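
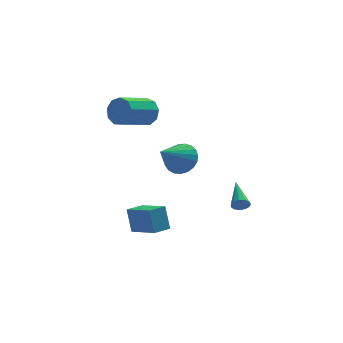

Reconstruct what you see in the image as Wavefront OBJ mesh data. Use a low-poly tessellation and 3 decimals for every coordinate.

v -4.068 -1.061 -3.029
v -4.303 -0.611 -1.543
v -3.189 -0.355 -3.104
v -3.424 0.095 -1.618
v -2.896 -2.455 -2.422
v -3.131 -2.005 -0.936
v -2.017 -1.749 -2.497
v -2.252 -1.299 -1.011
v 1.579 -3.75 0.23
v 1.827 -3.543 -0.202
v 1.501 -1.95 1.05
v 1.528 -3.529 -0.26
v 1.246 -3.586 -0.162
v 1.07 -3.695 0.061
v 1.055 -3.822 0.337
v 1.207 -3.926 0.579
v 1.477 -3.974 0.711
v 1.779 -3.951 0.69
v 2.019 -3.864 0.523
v 2.118 -3.742 0.263
v 2.047 -3.622 -0.008
v -2.937 4.475 3.65
v -2.458 4.325 4.504
v -4.044 3.014 5.163
v -4.523 3.165 4.31
v -2.874 4.857 4.562
v -4.459 3.546 5.221
v -3.319 5.21 4.193
v -4.904 3.899 4.853
v -3.585 5.219 3.571
v -5.171 3.909 4.23
v -3.549 4.881 2.986
v -5.134 3.57 3.645
v -3.226 4.352 2.711
v -4.811 3.042 3.371
v -2.768 3.881 2.877
v -4.354 2.571 3.536
v -2.389 3.688 3.404
v -3.975 2.378 4.063
v -2.267 3.864 4.046
v -3.852 2.553 4.706
v -1.466 -2.349 3.108
v -0.91 -2.09 3.96
v -2.654 -3.631 4.272
v -1.228 -1.791 3.965
v -1.587 -1.589 3.822
v -1.926 -1.517 3.555
v -2.184 -1.59 3.211
v -2.319 -1.794 2.849
v -2.306 -2.093 2.532
v -2.148 -2.437 2.315
v -1.872 -2.766 2.234
v -1.526 -3.022 2.305
v -1.17 -3.162 2.514
v -0.864 -3.162 2.826
v -0.663 -3.02 3.187
v -0.601 -2.763 3.534
v -0.688 -2.434 3.808
f 2 4 1
f 5 2 1
f 1 4 3
f 3 5 1
f 2 8 4
f 6 2 5
f 6 8 2
f 4 8 3
f 7 5 3
f 3 8 7
f 7 6 5
f 8 6 7
f 10 9 12
f 10 12 11
f 12 9 13
f 12 13 11
f 13 9 14
f 13 14 11
f 14 9 15
f 14 15 11
f 15 9 16
f 15 16 11
f 16 9 17
f 16 17 11
f 17 9 18
f 17 18 11
f 18 9 19
f 18 19 11
f 19 9 20
f 19 20 11
f 20 9 21
f 20 21 11
f 21 9 10
f 21 10 11
f 23 22 26
f 23 26 24
f 24 26 27
f 24 27 25
f 26 22 28
f 26 28 27
f 27 28 29
f 27 29 25
f 28 22 30
f 28 30 29
f 29 30 31
f 29 31 25
f 30 22 32
f 30 32 31
f 31 32 33
f 31 33 25
f 32 22 34
f 32 34 33
f 33 34 35
f 33 35 25
f 34 22 36
f 34 36 35
f 35 36 37
f 35 37 25
f 36 22 38
f 36 38 37
f 37 38 39
f 37 39 25
f 38 22 40
f 38 40 39
f 39 40 41
f 39 41 25
f 40 22 23
f 40 23 41
f 41 23 24
f 41 24 25
f 43 42 45
f 43 45 44
f 45 42 46
f 45 46 44
f 46 42 47
f 46 47 44
f 47 42 48
f 47 48 44
f 48 42 49
f 48 49 44
f 49 42 50
f 49 50 44
f 50 42 51
f 50 51 44
f 51 42 52
f 51 52 44
f 52 42 53
f 52 53 44
f 53 42 54
f 53 54 44
f 54 42 55
f 54 55 44
f 55 42 56
f 55 56 44
f 56 42 57
f 56 57 44
f 57 42 58
f 57 58 44
f 58 42 43
f 58 43 44



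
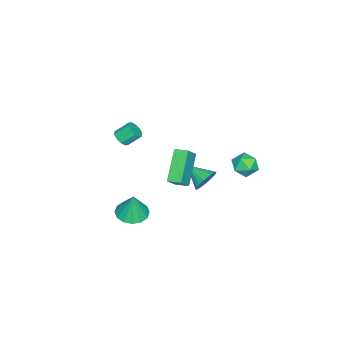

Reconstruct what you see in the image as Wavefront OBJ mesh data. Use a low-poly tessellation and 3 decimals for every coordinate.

v -1.528 -1.442 -1.309
v -0.704 -1.553 -0.416
v -1.555 -0.622 -1.183
v -0.731 -0.733 -0.29
v 0.071 -1.167 -2.75
v 0.895 -1.278 -1.857
v 0.044 -0.347 -2.624
v 0.868 -0.458 -1.731
v -2.067 -0.22 -3.823
v -1.811 -0.62 -4.503
v -2.413 -1.54 -3.177
v -1.537 -0.607 -4.331
v -1.344 -0.536 -4.081
v -1.261 -0.416 -3.792
v -1.301 -0.266 -3.507
v -1.457 -0.109 -3.271
v -1.707 0.03 -3.119
v -2.011 0.132 -3.074
v -2.323 0.18 -3.143
v -2.597 0.168 -3.315
v -2.79 0.096 -3.565
v -2.873 -0.024 -3.855
v -2.833 -0.174 -4.139
v -2.677 -0.33 -4.375
v -2.427 -0.47 -4.528
v -2.123 -0.572 -4.573
v -4.753 1.675 -3.313
v -4.143 1.928 -2.727
v -3.797 0.812 -3.933
v -3.187 1.065 -3.347
v -3.872 0.572 -3.086
v -4.463 1.106 -2.703
v -3.477 1.634 -3.957
v -4.068 2.168 -3.574
v -3.354 1.903 -3.125
v -3.599 1.247 -2.587
v -4.341 1.493 -4.073
v -4.586 0.837 -3.535
v 3.531 -2.152 -2.691
v 4.46 -2.234 -2.808
v 3.749 -1.948 -1.109
v 4.369 -1.759 -2.857
v 4.053 -1.389 -2.862
v 3.597 -1.224 -2.82
v 3.124 -1.307 -2.744
v 2.759 -1.617 -2.654
v 2.602 -2.07 -2.574
v 2.694 -2.546 -2.525
v 3.01 -2.916 -2.521
v 3.466 -3.081 -2.562
v 3.939 -2.998 -2.638
v 4.303 -2.688 -2.728
v 0.593 -4.146 0.645
v 1.121 -3.913 0.698
v 0.756 -3.242 1.389
v 0.227 -3.474 1.335
v 0.949 -3.738 0.437
v 0.584 -3.067 1.127
v 0.641 -3.719 0.255
v 0.275 -3.047 0.946
v 0.314 -3.862 0.222
v -0.051 -3.191 0.913
v 0.094 -4.115 0.351
v -0.272 -3.443 1.041
v 0.064 -4.378 0.591
v -0.301 -3.707 1.282
v 0.236 -4.553 0.853
v -0.129 -3.882 1.543
v 0.545 -4.573 1.034
v 0.179 -3.901 1.725
v 0.871 -4.429 1.067
v 0.506 -3.758 1.758
v 1.092 -4.177 0.939
v 0.726 -3.505 1.629
f 2 4 1
f 5 2 1
f 1 4 3
f 3 5 1
f 2 8 4
f 6 2 5
f 6 8 2
f 4 8 3
f 7 5 3
f 3 8 7
f 7 6 5
f 8 6 7
f 10 9 12
f 10 12 11
f 12 9 13
f 12 13 11
f 13 9 14
f 13 14 11
f 14 9 15
f 14 15 11
f 15 9 16
f 15 16 11
f 16 9 17
f 16 17 11
f 17 9 18
f 17 18 11
f 18 9 19
f 18 19 11
f 19 9 20
f 19 20 11
f 20 9 21
f 20 21 11
f 21 9 22
f 21 22 11
f 22 9 23
f 22 23 11
f 23 9 24
f 23 24 11
f 24 9 25
f 24 25 11
f 25 9 26
f 25 26 11
f 26 9 10
f 26 10 11
f 27 38 32
f 27 32 28
f 27 28 34
f 27 34 37
f 27 37 38
f 28 32 36
f 32 38 31
f 38 37 29
f 37 34 33
f 34 28 35
f 30 36 31
f 30 31 29
f 30 29 33
f 30 33 35
f 30 35 36
f 31 36 32
f 29 31 38
f 33 29 37
f 35 33 34
f 36 35 28
f 40 39 42
f 40 42 41
f 42 39 43
f 42 43 41
f 43 39 44
f 43 44 41
f 44 39 45
f 44 45 41
f 45 39 46
f 45 46 41
f 46 39 47
f 46 47 41
f 47 39 48
f 47 48 41
f 48 39 49
f 48 49 41
f 49 39 50
f 49 50 41
f 50 39 51
f 50 51 41
f 51 39 52
f 51 52 41
f 52 39 40
f 52 40 41
f 54 53 57
f 54 57 55
f 55 57 58
f 55 58 56
f 57 53 59
f 57 59 58
f 58 59 60
f 58 60 56
f 59 53 61
f 59 61 60
f 60 61 62
f 60 62 56
f 61 53 63
f 61 63 62
f 62 63 64
f 62 64 56
f 63 53 65
f 63 65 64
f 64 65 66
f 64 66 56
f 65 53 67
f 65 67 66
f 66 67 68
f 66 68 56
f 67 53 69
f 67 69 68
f 68 69 70
f 68 70 56
f 69 53 71
f 69 71 70
f 70 71 72
f 70 72 56
f 71 53 73
f 71 73 72
f 72 73 74
f 72 74 56
f 73 53 54
f 73 54 74
f 74 54 55
f 74 55 56



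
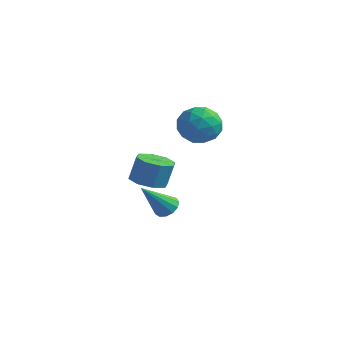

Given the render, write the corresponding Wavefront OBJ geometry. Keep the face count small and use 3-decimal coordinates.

v 0.568 -3.013 1.246
v 1.183 -2.343 0.972
v 1.367 -1.977 2.279
v 0.752 -2.647 2.554
v 0.499 -2.098 1
v 0.683 -1.732 2.307
v -0.145 -2.389 1.172
v 0.039 -2.023 2.479
v -0.371 -3.046 1.388
v -0.187 -2.679 2.695
v -0.047 -3.683 1.521
v 0.137 -3.317 2.828
v 0.637 -3.928 1.493
v 0.821 -3.562 2.8
v 1.281 -3.637 1.321
v 1.465 -3.271 2.628
v 1.507 -2.981 1.105
v 1.691 -2.614 2.412
v -1.482 3.595 2.508
v -0.666 3.844 1.651
v -0.534 1.936 2.929
v 0.282 2.185 2.072
v 0.237 2.855 3.078
v -0.349 3.881 2.817
v -0.851 1.899 1.763
v -1.437 2.925 1.502
v -0.276 2.796 1.191
v 0.397 3.387 2.004
v -1.597 2.393 2.576
v -0.924 2.984 3.389
v -1.157 3.865 2.042
v -0.043 1.915 2.538
v -0.069 2.309 3.129
v 0.41 2.455 2.625
v -0.971 3.887 2.728
v -0.491 4.033 2.225
v 0.04 3.452 3.063
v -0.709 1.747 2.355
v -0.229 1.893 1.852
v -1.61 3.325 1.955
v -1.131 3.471 1.451
v -1.24 2.328 1.517
v -0.448 3.396 1.268
v 0.109 2.42 1.516
v -0.557 2.253 1.334
v -0.901 2.855 1.181
v -0.053 3.743 1.746
v 0.504 2.768 1.994
v 0.478 3.162 2.585
v 0.134 3.764 2.432
v 0.177 3.127 1.476
v -1.704 3.012 2.586
v -1.147 2.037 2.834
v -1.334 2.016 2.148
v -1.678 2.618 1.995
v -1.309 3.36 3.064
v -0.752 2.384 3.312
v -0.299 2.925 3.399
v -0.643 3.527 3.246
v -1.377 2.653 3.104
v 0.162 -0.956 -1.483
v 0.687 -0.694 -1.103
v -0.402 -2.244 0.183
v 0.374 -0.465 -1.032
v -0.007 -0.392 -1.105
v -0.334 -0.499 -1.298
v -0.504 -0.751 -1.55
v -0.462 -1.068 -1.78
v -0.222 -1.35 -1.917
v 0.14 -1.506 -1.916
v 0.508 -1.489 -1.777
v 0.767 -1.302 -1.546
v 0.834 -1.006 -1.294
f 2 1 5
f 2 5 3
f 3 5 6
f 3 6 4
f 5 1 7
f 5 7 6
f 6 7 8
f 6 8 4
f 7 1 9
f 7 9 8
f 8 9 10
f 8 10 4
f 9 1 11
f 9 11 10
f 10 11 12
f 10 12 4
f 11 1 13
f 11 13 12
f 12 13 14
f 12 14 4
f 13 1 15
f 13 15 14
f 14 15 16
f 14 16 4
f 15 1 17
f 15 17 16
f 16 17 18
f 16 18 4
f 17 1 2
f 17 2 18
f 18 2 3
f 18 3 4
f 19 56 35
f 56 30 59
f 35 59 24
f 56 59 35
f 19 35 31
f 35 24 36
f 31 36 20
f 35 36 31
f 19 31 40
f 31 20 41
f 40 41 26
f 31 41 40
f 19 40 52
f 40 26 55
f 52 55 29
f 40 55 52
f 19 52 56
f 52 29 60
f 56 60 30
f 52 60 56
f 20 36 47
f 36 24 50
f 47 50 28
f 36 50 47
f 24 59 37
f 59 30 58
f 37 58 23
f 59 58 37
f 30 60 57
f 60 29 53
f 57 53 21
f 60 53 57
f 29 55 54
f 55 26 42
f 54 42 25
f 55 42 54
f 26 41 46
f 41 20 43
f 46 43 27
f 41 43 46
f 22 48 34
f 48 28 49
f 34 49 23
f 48 49 34
f 22 34 32
f 34 23 33
f 32 33 21
f 34 33 32
f 22 32 39
f 32 21 38
f 39 38 25
f 32 38 39
f 22 39 44
f 39 25 45
f 44 45 27
f 39 45 44
f 22 44 48
f 44 27 51
f 48 51 28
f 44 51 48
f 23 49 37
f 49 28 50
f 37 50 24
f 49 50 37
f 21 33 57
f 33 23 58
f 57 58 30
f 33 58 57
f 25 38 54
f 38 21 53
f 54 53 29
f 38 53 54
f 27 45 46
f 45 25 42
f 46 42 26
f 45 42 46
f 28 51 47
f 51 27 43
f 47 43 20
f 51 43 47
f 62 61 64
f 62 64 63
f 64 61 65
f 64 65 63
f 65 61 66
f 65 66 63
f 66 61 67
f 66 67 63
f 67 61 68
f 67 68 63
f 68 61 69
f 68 69 63
f 69 61 70
f 69 70 63
f 70 61 71
f 70 71 63
f 71 61 72
f 71 72 63
f 72 61 73
f 72 73 63
f 73 61 62
f 73 62 63



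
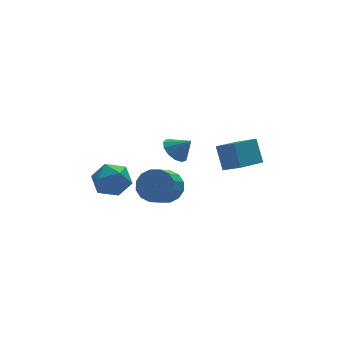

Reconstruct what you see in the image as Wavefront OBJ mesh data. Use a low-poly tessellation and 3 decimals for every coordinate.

v -0.921 4.105 -3.737
v 0.22 3.841 -3.394
v -1.62 2.939 -2.306
v -0.479 2.675 -1.963
v -0.926 3.797 -1.787
v -0.493 4.517 -2.671
v -0.907 2.263 -3.029
v -0.474 2.983 -3.913
v 0.229 2.703 -2.956
v 0.217 3.651 -2.189
v -1.617 3.129 -3.511
v -1.629 4.077 -2.744
v 0.49 -1.396 -0.837
v 0.928 -1.028 0.056
v 0.007 -1.955 0.889
v -0.43 -2.324 -0.003
v 0.503 -0.695 -0.043
v -0.418 -1.622 0.791
v 0.075 -0.549 -0.354
v -0.846 -1.477 0.48
v -0.242 -0.631 -0.794
v -1.162 -1.558 0.04
v -0.362 -0.918 -1.246
v -1.283 -1.845 -0.412
v -0.255 -1.333 -1.588
v -1.175 -2.26 -0.755
v 0.053 -1.765 -1.729
v -0.868 -2.692 -0.896
v 0.478 -2.098 -1.631
v -0.443 -3.025 -0.797
v 0.906 -2.243 -1.32
v -0.015 -3.171 -0.486
v 1.222 -2.162 -0.88
v 0.302 -3.089 -0.046
v 1.343 -1.875 -0.428
v 0.422 -2.802 0.406
v 1.235 -1.46 -0.085
v 0.315 -2.387 0.748
v 2.839 -3.397 1.014
v 2.799 -2.594 2.328
v 4.468 -2.574 0.561
v 4.427 -1.771 1.875
v 3.433 -4.269 1.565
v 3.392 -3.466 2.879
v 5.061 -3.446 1.112
v 5.021 -2.643 2.426
v 2.054 1.063 0.153
v 2.573 1.786 0.161
v 2.746 0.557 1.007
v 2.213 1.867 0.501
v 1.803 1.692 0.731
v 1.472 1.318 0.777
v 1.326 0.863 0.625
v 1.411 0.472 0.323
v 1.7 0.268 -0.032
v 2.102 0.317 -0.329
v 2.488 0.603 -0.472
v 2.736 1.035 -0.417
v 2.768 1.476 -0.181
f 1 12 6
f 1 6 2
f 1 2 8
f 1 8 11
f 1 11 12
f 2 6 10
f 6 12 5
f 12 11 3
f 11 8 7
f 8 2 9
f 4 10 5
f 4 5 3
f 4 3 7
f 4 7 9
f 4 9 10
f 5 10 6
f 3 5 12
f 7 3 11
f 9 7 8
f 10 9 2
f 14 13 17
f 14 17 15
f 15 17 18
f 15 18 16
f 17 13 19
f 17 19 18
f 18 19 20
f 18 20 16
f 19 13 21
f 19 21 20
f 20 21 22
f 20 22 16
f 21 13 23
f 21 23 22
f 22 23 24
f 22 24 16
f 23 13 25
f 23 25 24
f 24 25 26
f 24 26 16
f 25 13 27
f 25 27 26
f 26 27 28
f 26 28 16
f 27 13 29
f 27 29 28
f 28 29 30
f 28 30 16
f 29 13 31
f 29 31 30
f 30 31 32
f 30 32 16
f 31 13 33
f 31 33 32
f 32 33 34
f 32 34 16
f 33 13 35
f 33 35 34
f 34 35 36
f 34 36 16
f 35 13 37
f 35 37 36
f 36 37 38
f 36 38 16
f 37 13 14
f 37 14 38
f 38 14 15
f 38 15 16
f 40 42 39
f 43 40 39
f 39 42 41
f 41 43 39
f 40 46 42
f 44 40 43
f 44 46 40
f 42 46 41
f 45 43 41
f 41 46 45
f 45 44 43
f 46 44 45
f 48 47 50
f 48 50 49
f 50 47 51
f 50 51 49
f 51 47 52
f 51 52 49
f 52 47 53
f 52 53 49
f 53 47 54
f 53 54 49
f 54 47 55
f 54 55 49
f 55 47 56
f 55 56 49
f 56 47 57
f 56 57 49
f 57 47 58
f 57 58 49
f 58 47 59
f 58 59 49
f 59 47 48
f 59 48 49



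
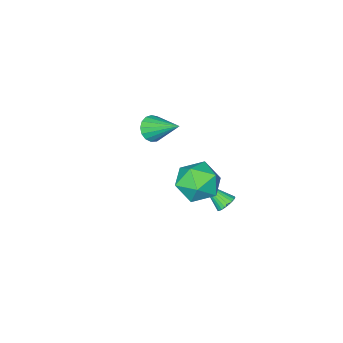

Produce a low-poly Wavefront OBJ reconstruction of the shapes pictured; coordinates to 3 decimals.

v -2.719 2.608 -3.141
v -2.321 2.986 -2.9
v -2.201 1.332 -1.999
v -2.509 3.028 -2.768
v -2.73 3.006 -2.692
v -2.949 2.923 -2.685
v -3.133 2.793 -2.748
v -3.254 2.634 -2.87
v -3.293 2.471 -3.034
v -3.246 2.33 -3.214
v -3.118 2.23 -3.383
v -2.929 2.188 -3.515
v -2.709 2.21 -3.59
v -2.49 2.293 -3.598
v -2.306 2.424 -3.535
v -2.185 2.582 -3.413
v -2.145 2.745 -3.249
v -2.193 2.887 -3.069
v -2.725 -3.121 -1.087
v -2.281 -3.449 -0.48
v -3.055 -1.399 0.087
v -2.017 -3.253 -0.694
v -1.915 -3.026 -0.997
v -1.998 -2.822 -1.322
v -2.248 -2.685 -1.592
v -2.607 -2.649 -1.747
v -2.993 -2.721 -1.75
v -3.317 -2.884 -1.601
v -3.506 -3.102 -1.335
v -3.516 -3.324 -1.011
v -3.344 -3.5 -0.705
v -3.03 -3.589 -0.486
v -2.647 -3.57 -0.405
v -0.215 4.657 0.599
v 0.757 3.976 0.202
v -0.837 3.104 1.738
v 0.135 2.423 1.341
v 0.324 3.403 2.095
v 0.709 4.364 1.391
v -0.789 2.716 0.549
v -0.404 3.677 -0.155
v 0.402 2.777 0.171
v 1.09 3.202 1.126
v -1.17 3.878 0.814
v -0.482 4.303 1.769
v -1.852 1.533 -1.329
v -1.508 1.576 -1.702
v -0.483 2.03 -0.705
v -0.828 1.987 -0.331
v -1.679 1.878 -1.663
v -0.655 2.331 -0.666
v -1.932 2.018 -1.467
v -0.907 2.471 -0.47
v -2.147 1.931 -1.207
v -1.122 2.385 -0.209
v -2.225 1.659 -1.003
v -1.2 2.112 -0.006
v -2.128 1.327 -0.952
v -1.103 1.781 0.045
v -1.902 1.093 -1.077
v -0.877 1.546 -0.08
v -1.653 1.064 -1.32
v -0.629 1.517 -0.323
v -1.498 1.255 -1.567
v -0.473 1.708 -0.57
f 2 1 4
f 2 4 3
f 4 1 5
f 4 5 3
f 5 1 6
f 5 6 3
f 6 1 7
f 6 7 3
f 7 1 8
f 7 8 3
f 8 1 9
f 8 9 3
f 9 1 10
f 9 10 3
f 10 1 11
f 10 11 3
f 11 1 12
f 11 12 3
f 12 1 13
f 12 13 3
f 13 1 14
f 13 14 3
f 14 1 15
f 14 15 3
f 15 1 16
f 15 16 3
f 16 1 17
f 16 17 3
f 17 1 18
f 17 18 3
f 18 1 2
f 18 2 3
f 20 19 22
f 20 22 21
f 22 19 23
f 22 23 21
f 23 19 24
f 23 24 21
f 24 19 25
f 24 25 21
f 25 19 26
f 25 26 21
f 26 19 27
f 26 27 21
f 27 19 28
f 27 28 21
f 28 19 29
f 28 29 21
f 29 19 30
f 29 30 21
f 30 19 31
f 30 31 21
f 31 19 32
f 31 32 21
f 32 19 33
f 32 33 21
f 33 19 20
f 33 20 21
f 34 45 39
f 34 39 35
f 34 35 41
f 34 41 44
f 34 44 45
f 35 39 43
f 39 45 38
f 45 44 36
f 44 41 40
f 41 35 42
f 37 43 38
f 37 38 36
f 37 36 40
f 37 40 42
f 37 42 43
f 38 43 39
f 36 38 45
f 40 36 44
f 42 40 41
f 43 42 35
f 47 46 50
f 47 50 48
f 48 50 51
f 48 51 49
f 50 46 52
f 50 52 51
f 51 52 53
f 51 53 49
f 52 46 54
f 52 54 53
f 53 54 55
f 53 55 49
f 54 46 56
f 54 56 55
f 55 56 57
f 55 57 49
f 56 46 58
f 56 58 57
f 57 58 59
f 57 59 49
f 58 46 60
f 58 60 59
f 59 60 61
f 59 61 49
f 60 46 62
f 60 62 61
f 61 62 63
f 61 63 49
f 62 46 64
f 62 64 63
f 63 64 65
f 63 65 49
f 64 46 47
f 64 47 65
f 65 47 48
f 65 48 49



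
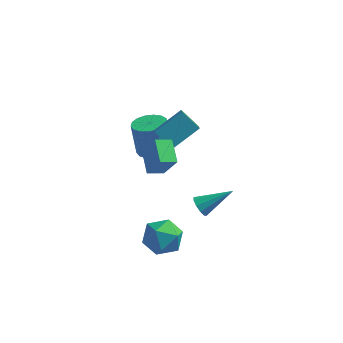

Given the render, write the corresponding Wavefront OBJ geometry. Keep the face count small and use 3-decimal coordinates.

v 2.426 -2.299 -1.926
v 2.802 -2.531 -2.332
v 3.854 -1.581 -1.014
v 2.704 -2.192 -2.446
v 2.5 -1.894 -2.362
v 2.268 -1.751 -2.111
v 2.096 -1.817 -1.789
v 2.05 -2.068 -1.519
v 2.148 -2.407 -1.405
v 2.352 -2.705 -1.49
v 2.584 -2.848 -1.741
v 2.756 -2.781 -2.063
v 0.669 -2.396 -3.746
v 1.044 -2.841 -2.808
v 0.736 -3.999 -4.532
v 1.111 -4.444 -3.594
v 0.071 -4.077 -3.654
v 0.03 -3.086 -3.168
v 1.75 -3.754 -4.172
v 1.709 -2.763 -3.686
v 1.712 -3.68 -3.071
v 0.675 -3.879 -2.751
v 1.105 -2.961 -4.589
v 0.068 -3.16 -4.269
v -0.85 1.482 -1.885
v 0.001 1.207 -1.668
v -0.36 1.502 0.122
v -1.21 1.778 -0.095
v 0.044 1.641 -1.731
v -0.317 1.936 0.059
v -0.119 2.038 -1.83
v -0.479 2.334 -0.039
v -0.448 2.308 -1.941
v -0.809 2.604 -0.15
v -0.87 2.389 -2.039
v -1.231 2.685 -0.249
v -1.287 2.262 -2.102
v -1.648 2.558 -0.312
v -1.603 1.957 -2.115
v -1.964 2.252 -0.325
v -1.748 1.542 -2.076
v -2.108 1.838 -0.286
v -1.686 1.114 -1.993
v -2.047 1.41 -0.203
v -1.433 0.771 -1.885
v -1.794 1.066 -0.095
v -1.046 0.59 -1.777
v -1.407 0.885 0.013
v -0.614 0.614 -1.694
v -0.975 0.909 0.096
v -0.236 0.836 -1.655
v -0.597 1.132 0.135
v 0.221 -3.657 1.468
v 0.932 -3.932 2.783
v -0.322 -2.561 1.992
v 0.39 -2.836 3.306
v 0.91 -3.184 1.194
v 1.622 -3.459 2.508
v 0.368 -2.088 1.717
v 1.079 -2.363 3.032
v 0.702 -1.014 1.128
v 0.961 -1.87 1.835
v -0.246 -0.685 1.873
v 0.013 -1.542 2.58
v 1.747 0.022 2
v 2.006 -0.835 2.707
v 0.799 0.35 2.745
v 1.058 -0.506 3.452
f 2 1 4
f 2 4 3
f 4 1 5
f 4 5 3
f 5 1 6
f 5 6 3
f 6 1 7
f 6 7 3
f 7 1 8
f 7 8 3
f 8 1 9
f 8 9 3
f 9 1 10
f 9 10 3
f 10 1 11
f 10 11 3
f 11 1 12
f 11 12 3
f 12 1 2
f 12 2 3
f 13 24 18
f 13 18 14
f 13 14 20
f 13 20 23
f 13 23 24
f 14 18 22
f 18 24 17
f 24 23 15
f 23 20 19
f 20 14 21
f 16 22 17
f 16 17 15
f 16 15 19
f 16 19 21
f 16 21 22
f 17 22 18
f 15 17 24
f 19 15 23
f 21 19 20
f 22 21 14
f 26 25 29
f 26 29 27
f 27 29 30
f 27 30 28
f 29 25 31
f 29 31 30
f 30 31 32
f 30 32 28
f 31 25 33
f 31 33 32
f 32 33 34
f 32 34 28
f 33 25 35
f 33 35 34
f 34 35 36
f 34 36 28
f 35 25 37
f 35 37 36
f 36 37 38
f 36 38 28
f 37 25 39
f 37 39 38
f 38 39 40
f 38 40 28
f 39 25 41
f 39 41 40
f 40 41 42
f 40 42 28
f 41 25 43
f 41 43 42
f 42 43 44
f 42 44 28
f 43 25 45
f 43 45 44
f 44 45 46
f 44 46 28
f 45 25 47
f 45 47 46
f 46 47 48
f 46 48 28
f 47 25 49
f 47 49 48
f 48 49 50
f 48 50 28
f 49 25 51
f 49 51 50
f 50 51 52
f 50 52 28
f 51 25 26
f 51 26 52
f 52 26 27
f 52 27 28
f 54 56 53
f 57 54 53
f 53 56 55
f 55 57 53
f 54 60 56
f 58 54 57
f 58 60 54
f 56 60 55
f 59 57 55
f 55 60 59
f 59 58 57
f 60 58 59
f 62 64 61
f 65 62 61
f 61 64 63
f 63 65 61
f 62 68 64
f 66 62 65
f 66 68 62
f 64 68 63
f 67 65 63
f 63 68 67
f 67 66 65
f 68 66 67



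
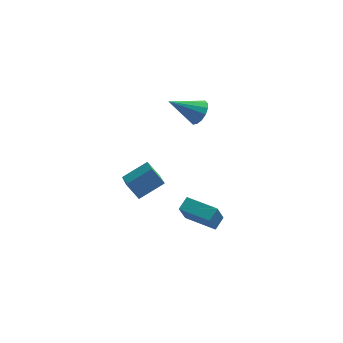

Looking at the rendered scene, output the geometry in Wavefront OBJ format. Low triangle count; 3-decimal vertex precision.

v -0.096 -4.222 -0.755
v -0.74 -3.931 0.061
v -0.469 -2.493 -1.667
v -1.113 -2.202 -0.85
v 1.113 -3.578 -0.03
v 0.469 -3.287 0.787
v 0.74 -1.849 -0.941
v 0.096 -1.558 -0.125
v 2.008 -1.656 -4.382
v 1.729 -2.35 -3.07
v 2.369 -1.02 -3.968
v 2.089 -1.714 -2.656
v 3.591 -2.486 -4.484
v 3.311 -3.18 -3.172
v 3.951 -1.85 -4.07
v 3.672 -2.544 -2.758
v 2.377 3.545 -0.149
v 2.764 2.919 0.213
v 0.803 3.195 0.929
v 2.854 3.257 0.453
v 2.815 3.673 0.532
v 2.66 4.054 0.429
v 2.428 4.299 0.17
v 2.183 4.341 -0.174
v 1.99 4.171 -0.511
v 1.901 3.833 -0.751
v 1.939 3.418 -0.83
v 2.095 3.036 -0.727
v 2.326 2.792 -0.468
v 2.571 2.749 -0.125
f 2 4 1
f 5 2 1
f 1 4 3
f 3 5 1
f 2 8 4
f 6 2 5
f 6 8 2
f 4 8 3
f 7 5 3
f 3 8 7
f 7 6 5
f 8 6 7
f 10 12 9
f 13 10 9
f 9 12 11
f 11 13 9
f 10 16 12
f 14 10 13
f 14 16 10
f 12 16 11
f 15 13 11
f 11 16 15
f 15 14 13
f 16 14 15
f 18 17 20
f 18 20 19
f 20 17 21
f 20 21 19
f 21 17 22
f 21 22 19
f 22 17 23
f 22 23 19
f 23 17 24
f 23 24 19
f 24 17 25
f 24 25 19
f 25 17 26
f 25 26 19
f 26 17 27
f 26 27 19
f 27 17 28
f 27 28 19
f 28 17 29
f 28 29 19
f 29 17 30
f 29 30 19
f 30 17 18
f 30 18 19



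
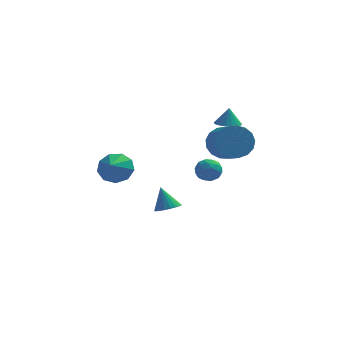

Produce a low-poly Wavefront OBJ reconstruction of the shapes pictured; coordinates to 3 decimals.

v -3.424 -0.392 -0.464
v -2.379 -0.567 -0.494
v -3.596 -1.548 0.324
v -2.545 -0.153 0.077
v -3.122 0.15 0.395
v -3.841 0.199 0.311
v -4.365 -0.029 -0.136
v -4.448 -0.426 -0.737
v -4.053 -0.807 -1.21
v -3.363 -0.994 -1.334
v -2.702 -0.899 -1.052
v 2.661 -2.33 2.591
v 3.34 -2.534 1.75
v 3.899 -4.133 2.589
v 3.219 -3.93 3.429
v 3.635 -2.255 2.085
v 4.194 -3.854 2.924
v 3.706 -1.993 2.537
v 4.265 -3.592 3.375
v 3.538 -1.809 3
v 4.097 -3.408 3.839
v 3.169 -1.744 3.37
v 3.728 -3.343 4.209
v 2.684 -1.813 3.561
v 3.242 -3.412 4.4
v 2.193 -2.001 3.53
v 2.751 -3.6 4.369
v 1.809 -2.265 3.284
v 2.368 -3.864 4.122
v 1.621 -2.543 2.879
v 2.179 -4.142 3.717
v 1.67 -2.773 2.408
v 2.229 -4.372 3.246
v 1.947 -2.901 1.978
v 2.505 -4.5 2.817
v 2.387 -2.899 1.69
v 2.946 -4.498 2.528
v 2.89 -2.766 1.607
v 3.448 -4.365 2.446
v 1.034 -1.392 0.309
v 1.516 -1.081 -0.262
v 1.964 -2.259 0.622
v 2.446 -1.948 0.051
v 2.273 -1.517 0.714
v 1.698 -0.981 0.52
v 1.782 -2.359 -0.16
v 1.207 -1.823 -0.354
v 1.978 -1.679 -0.552
v 2.282 -1.158 -0.012
v 1.198 -2.182 0.372
v 1.502 -1.661 0.912
v 1.193 -1.16 -0.004
v 2.287 -2.18 0.364
v 2.185 -1.926 0.754
v 2.469 -1.743 0.418
v 1.3 -1.101 0.456
v 1.584 -0.918 0.12
v 2.029 -1.175 0.694
v 1.896 -2.422 0.24
v 2.18 -2.239 -0.096
v 1.011 -1.597 -0.058
v 1.295 -1.414 -0.394
v 1.451 -2.165 -0.334
v 1.748 -1.329 -0.51
v 2.295 -1.839 -0.326
v 1.905 -2.08 -0.45
v 1.567 -1.765 -0.564
v 1.927 -1.023 -0.193
v 2.474 -1.532 -0.009
v 2.372 -1.279 0.381
v 2.034 -0.964 0.267
v 2.199 -1.374 -0.363
v 1.006 -1.808 0.369
v 1.553 -2.317 0.553
v 1.446 -2.376 0.093
v 1.108 -2.061 -0.021
v 1.185 -1.501 0.686
v 1.732 -2.011 0.87
v 1.913 -1.575 0.924
v 1.575 -1.26 0.81
v 1.281 -1.966 0.723
v 2.588 2.603 1.814
v 3.358 2.764 1.743
v 2.652 2.797 2.946
v 3.191 3.099 1.695
v 2.885 3.321 1.674
v 2.512 3.378 1.685
v 2.156 3.258 1.726
v 1.899 2.987 1.787
v 1.8 2.629 1.854
v 1.881 2.264 1.912
v 2.125 1.977 1.948
v 2.474 1.833 1.953
v 2.85 1.866 1.926
v 3.166 2.067 1.874
v 3.349 2.391 1.808
v -0.681 1.386 -4.413
v -0.01 1.817 -4.343
v -1.139 1.874 -3.027
v -0.235 2.045 -4.498
v -0.548 2.143 -4.636
v -0.888 2.091 -4.73
v -1.186 1.899 -4.761
v -1.384 1.606 -4.724
v -1.443 1.269 -4.625
v -1.351 0.955 -4.484
v -1.126 0.727 -4.329
v -0.813 0.629 -4.191
v -0.473 0.681 -4.097
v -0.175 0.873 -4.065
v 0.023 1.166 -4.103
v 0.082 1.503 -4.202
f 2 1 4
f 2 4 3
f 4 1 5
f 4 5 3
f 5 1 6
f 5 6 3
f 6 1 7
f 6 7 3
f 7 1 8
f 7 8 3
f 8 1 9
f 8 9 3
f 9 1 10
f 9 10 3
f 10 1 11
f 10 11 3
f 11 1 2
f 11 2 3
f 13 12 16
f 13 16 14
f 14 16 17
f 14 17 15
f 16 12 18
f 16 18 17
f 17 18 19
f 17 19 15
f 18 12 20
f 18 20 19
f 19 20 21
f 19 21 15
f 20 12 22
f 20 22 21
f 21 22 23
f 21 23 15
f 22 12 24
f 22 24 23
f 23 24 25
f 23 25 15
f 24 12 26
f 24 26 25
f 25 26 27
f 25 27 15
f 26 12 28
f 26 28 27
f 27 28 29
f 27 29 15
f 28 12 30
f 28 30 29
f 29 30 31
f 29 31 15
f 30 12 32
f 30 32 31
f 31 32 33
f 31 33 15
f 32 12 34
f 32 34 33
f 33 34 35
f 33 35 15
f 34 12 36
f 34 36 35
f 35 36 37
f 35 37 15
f 36 12 38
f 36 38 37
f 37 38 39
f 37 39 15
f 38 12 13
f 38 13 39
f 39 13 14
f 39 14 15
f 40 77 56
f 77 51 80
f 56 80 45
f 77 80 56
f 40 56 52
f 56 45 57
f 52 57 41
f 56 57 52
f 40 52 61
f 52 41 62
f 61 62 47
f 52 62 61
f 40 61 73
f 61 47 76
f 73 76 50
f 61 76 73
f 40 73 77
f 73 50 81
f 77 81 51
f 73 81 77
f 41 57 68
f 57 45 71
f 68 71 49
f 57 71 68
f 45 80 58
f 80 51 79
f 58 79 44
f 80 79 58
f 51 81 78
f 81 50 74
f 78 74 42
f 81 74 78
f 50 76 75
f 76 47 63
f 75 63 46
f 76 63 75
f 47 62 67
f 62 41 64
f 67 64 48
f 62 64 67
f 43 69 55
f 69 49 70
f 55 70 44
f 69 70 55
f 43 55 53
f 55 44 54
f 53 54 42
f 55 54 53
f 43 53 60
f 53 42 59
f 60 59 46
f 53 59 60
f 43 60 65
f 60 46 66
f 65 66 48
f 60 66 65
f 43 65 69
f 65 48 72
f 69 72 49
f 65 72 69
f 44 70 58
f 70 49 71
f 58 71 45
f 70 71 58
f 42 54 78
f 54 44 79
f 78 79 51
f 54 79 78
f 46 59 75
f 59 42 74
f 75 74 50
f 59 74 75
f 48 66 67
f 66 46 63
f 67 63 47
f 66 63 67
f 49 72 68
f 72 48 64
f 68 64 41
f 72 64 68
f 83 82 85
f 83 85 84
f 85 82 86
f 85 86 84
f 86 82 87
f 86 87 84
f 87 82 88
f 87 88 84
f 88 82 89
f 88 89 84
f 89 82 90
f 89 90 84
f 90 82 91
f 90 91 84
f 91 82 92
f 91 92 84
f 92 82 93
f 92 93 84
f 93 82 94
f 93 94 84
f 94 82 95
f 94 95 84
f 95 82 96
f 95 96 84
f 96 82 83
f 96 83 84
f 98 97 100
f 98 100 99
f 100 97 101
f 100 101 99
f 101 97 102
f 101 102 99
f 102 97 103
f 102 103 99
f 103 97 104
f 103 104 99
f 104 97 105
f 104 105 99
f 105 97 106
f 105 106 99
f 106 97 107
f 106 107 99
f 107 97 108
f 107 108 99
f 108 97 109
f 108 109 99
f 109 97 110
f 109 110 99
f 110 97 111
f 110 111 99
f 111 97 112
f 111 112 99
f 112 97 98
f 112 98 99



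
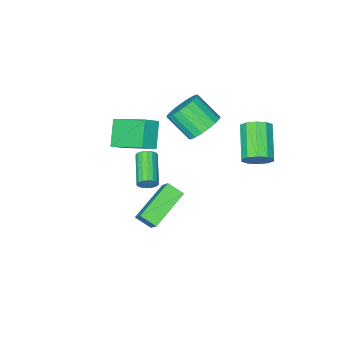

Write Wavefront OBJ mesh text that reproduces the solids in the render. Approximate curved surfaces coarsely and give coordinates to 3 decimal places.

v 1.049 -3.765 2.582
v 0.507 -1.994 3.572
v 0.303 -3.713 2.081
v -0.239 -1.942 3.071
v 1.799 -2.958 1.549
v 1.257 -1.187 2.539
v 1.053 -2.906 1.048
v 0.511 -1.135 2.038
v -2.167 -0.984 2.177
v -1.253 -0.839 1.96
v -0.82 -2.012 3.007
v -1.733 -2.156 3.223
v -1.316 -0.574 2.284
v -0.883 -1.746 3.33
v -1.548 -0.39 2.586
v -1.114 -1.562 3.632
v -1.902 -0.324 2.807
v -1.469 -1.496 3.853
v -2.309 -0.388 2.903
v -1.875 -1.56 3.949
v -2.687 -0.571 2.856
v -2.254 -1.743 3.902
v -2.963 -0.835 2.674
v -2.529 -2.007 3.72
v -3.08 -1.128 2.393
v -2.647 -2.301 3.44
v -3.017 -1.394 2.07
v -2.584 -2.566 3.116
v -2.786 -1.578 1.768
v -2.352 -2.75 2.814
v -2.431 -1.644 1.547
v -1.998 -2.816 2.593
v -2.025 -1.58 1.451
v -1.591 -2.752 2.497
v -1.646 -1.397 1.498
v -1.213 -2.569 2.544
v -1.371 -1.133 1.68
v -0.937 -2.305 2.726
v 0.327 -2.113 -1.598
v 0.609 -2.101 -1.15
v -0.346 -3.475 -0.513
v -0.627 -3.487 -0.962
v 0.414 -1.944 -1.104
v -0.54 -3.318 -0.467
v 0.2 -1.827 -1.171
v -0.754 -3.2 -0.534
v 0.015 -1.775 -1.336
v -0.94 -3.148 -0.699
v -0.099 -1.8 -1.562
v -1.053 -3.174 -0.925
v -0.115 -1.897 -1.795
v -1.069 -3.271 -1.159
v -0.03 -2.044 -1.984
v -0.984 -3.418 -1.347
v 0.137 -2.206 -2.084
v -0.817 -3.58 -1.447
v 0.348 -2.348 -2.073
v -0.607 -3.721 -1.436
v 0.554 -2.435 -1.953
v -0.401 -3.809 -1.317
v 0.708 -2.449 -1.752
v -0.247 -3.822 -1.115
v 0.774 -2.385 -1.516
v -0.18 -3.759 -0.879
v 0.739 -2.26 -1.298
v -0.216 -3.634 -0.662
v 1.45 1.757 1.431
v 1.828 1.085 1.877
v 1.712 2.526 2.367
v 2.09 1.855 2.813
v 3.29 2.205 0.547
v 3.668 1.534 0.993
v 3.552 2.975 1.483
v 3.93 2.303 1.929
v -1.823 3.292 3.293
v -1.259 3.243 3.801
v -2.233 1.919 4.754
v -2.797 1.968 4.247
v -1.56 3.571 3.949
v -2.534 2.248 4.903
v -1.962 3.793 3.847
v -2.935 2.469 4.801
v -2.31 3.823 3.534
v -3.284 2.5 4.487
v -2.472 3.651 3.128
v -3.446 2.327 4.082
v -2.387 3.341 2.786
v -3.361 2.017 3.739
v -2.086 3.012 2.637
v -3.06 1.689 3.591
v -1.685 2.791 2.739
v -2.658 1.467 3.693
v -1.336 2.76 3.053
v -2.31 1.437 4.006
v -1.174 2.933 3.458
v -2.148 1.609 4.412
f 2 4 1
f 5 2 1
f 1 4 3
f 3 5 1
f 2 8 4
f 6 2 5
f 6 8 2
f 4 8 3
f 7 5 3
f 3 8 7
f 7 6 5
f 8 6 7
f 10 9 13
f 10 13 11
f 11 13 14
f 11 14 12
f 13 9 15
f 13 15 14
f 14 15 16
f 14 16 12
f 15 9 17
f 15 17 16
f 16 17 18
f 16 18 12
f 17 9 19
f 17 19 18
f 18 19 20
f 18 20 12
f 19 9 21
f 19 21 20
f 20 21 22
f 20 22 12
f 21 9 23
f 21 23 22
f 22 23 24
f 22 24 12
f 23 9 25
f 23 25 24
f 24 25 26
f 24 26 12
f 25 9 27
f 25 27 26
f 26 27 28
f 26 28 12
f 27 9 29
f 27 29 28
f 28 29 30
f 28 30 12
f 29 9 31
f 29 31 30
f 30 31 32
f 30 32 12
f 31 9 33
f 31 33 32
f 32 33 34
f 32 34 12
f 33 9 35
f 33 35 34
f 34 35 36
f 34 36 12
f 35 9 37
f 35 37 36
f 36 37 38
f 36 38 12
f 37 9 10
f 37 10 38
f 38 10 11
f 38 11 12
f 40 39 43
f 40 43 41
f 41 43 44
f 41 44 42
f 43 39 45
f 43 45 44
f 44 45 46
f 44 46 42
f 45 39 47
f 45 47 46
f 46 47 48
f 46 48 42
f 47 39 49
f 47 49 48
f 48 49 50
f 48 50 42
f 49 39 51
f 49 51 50
f 50 51 52
f 50 52 42
f 51 39 53
f 51 53 52
f 52 53 54
f 52 54 42
f 53 39 55
f 53 55 54
f 54 55 56
f 54 56 42
f 55 39 57
f 55 57 56
f 56 57 58
f 56 58 42
f 57 39 59
f 57 59 58
f 58 59 60
f 58 60 42
f 59 39 61
f 59 61 60
f 60 61 62
f 60 62 42
f 61 39 63
f 61 63 62
f 62 63 64
f 62 64 42
f 63 39 65
f 63 65 64
f 64 65 66
f 64 66 42
f 65 39 40
f 65 40 66
f 66 40 41
f 66 41 42
f 68 70 67
f 71 68 67
f 67 70 69
f 69 71 67
f 68 74 70
f 72 68 71
f 72 74 68
f 70 74 69
f 73 71 69
f 69 74 73
f 73 72 71
f 74 72 73
f 76 75 79
f 76 79 77
f 77 79 80
f 77 80 78
f 79 75 81
f 79 81 80
f 80 81 82
f 80 82 78
f 81 75 83
f 81 83 82
f 82 83 84
f 82 84 78
f 83 75 85
f 83 85 84
f 84 85 86
f 84 86 78
f 85 75 87
f 85 87 86
f 86 87 88
f 86 88 78
f 87 75 89
f 87 89 88
f 88 89 90
f 88 90 78
f 89 75 91
f 89 91 90
f 90 91 92
f 90 92 78
f 91 75 93
f 91 93 92
f 92 93 94
f 92 94 78
f 93 75 95
f 93 95 94
f 94 95 96
f 94 96 78
f 95 75 76
f 95 76 96
f 96 76 77
f 96 77 78



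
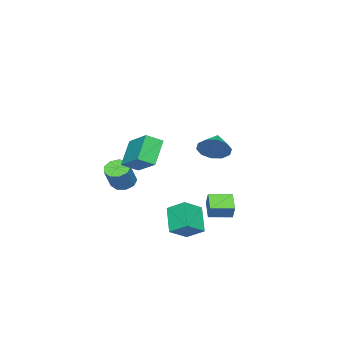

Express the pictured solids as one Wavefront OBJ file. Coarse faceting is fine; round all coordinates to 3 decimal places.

v 1.661 -0.342 0.906
v 2.274 -0.932 1.35
v 2.383 1.082 1.801
v 2.997 0.492 2.245
v 2.723 -0.132 -0.285
v 3.337 -0.722 0.159
v 3.446 1.292 0.61
v 4.059 0.702 1.054
v -0.075 -2.865 -2.528
v 0.386 -3.329 -2.778
v 1.197 -3.178 -1.562
v 0.735 -2.715 -1.312
v 0.508 -2.887 -2.915
v 1.319 -2.736 -1.698
v 0.357 -2.434 -2.87
v 1.168 -2.283 -1.654
v 0.004 -2.184 -2.666
v 0.815 -2.033 -1.449
v -0.386 -2.252 -2.397
v 0.425 -2.101 -1.181
v -0.631 -2.608 -2.19
v 0.18 -2.457 -0.973
v -0.616 -3.084 -2.141
v 0.195 -2.933 -0.924
v -0.348 -3.458 -2.273
v 0.463 -3.307 -1.057
v 0.048 -3.555 -2.525
v 0.859 -3.404 -1.308
v -3.16 0.594 -0.564
v -2.679 -0.064 -0.138
v -4.22 0.186 0.004
v -2.678 0.397 0.194
v -2.861 0.934 0.236
v -3.159 1.34 -0.027
v -3.457 1.462 -0.496
v -3.641 1.251 -0.991
v -3.642 0.79 -1.323
v -3.459 0.253 -1.365
v -3.161 -0.153 -1.102
v -2.863 -0.275 -0.633
v -0.439 3.165 -2.848
v -0.128 3.466 -2.094
v 0.354 3.758 -3.413
v 0.665 4.06 -2.658
v 0.315 2.22 -2.782
v 0.626 2.522 -2.027
v 1.108 2.814 -3.346
v 1.419 3.115 -2.592
v 2.039 2.034 -2.946
v 3.059 1.695 -2.307
v 1.99 2.996 -2.355
v 3.009 2.657 -1.716
v 2.951 2.743 -4.024
v 3.97 2.404 -3.385
v 2.901 3.705 -3.433
v 3.921 3.366 -2.794
f 2 4 1
f 5 2 1
f 1 4 3
f 3 5 1
f 2 8 4
f 6 2 5
f 6 8 2
f 4 8 3
f 7 5 3
f 3 8 7
f 7 6 5
f 8 6 7
f 10 9 13
f 10 13 11
f 11 13 14
f 11 14 12
f 13 9 15
f 13 15 14
f 14 15 16
f 14 16 12
f 15 9 17
f 15 17 16
f 16 17 18
f 16 18 12
f 17 9 19
f 17 19 18
f 18 19 20
f 18 20 12
f 19 9 21
f 19 21 20
f 20 21 22
f 20 22 12
f 21 9 23
f 21 23 22
f 22 23 24
f 22 24 12
f 23 9 25
f 23 25 24
f 24 25 26
f 24 26 12
f 25 9 27
f 25 27 26
f 26 27 28
f 26 28 12
f 27 9 10
f 27 10 28
f 28 10 11
f 28 11 12
f 30 29 32
f 30 32 31
f 32 29 33
f 32 33 31
f 33 29 34
f 33 34 31
f 34 29 35
f 34 35 31
f 35 29 36
f 35 36 31
f 36 29 37
f 36 37 31
f 37 29 38
f 37 38 31
f 38 29 39
f 38 39 31
f 39 29 40
f 39 40 31
f 40 29 30
f 40 30 31
f 42 44 41
f 45 42 41
f 41 44 43
f 43 45 41
f 42 48 44
f 46 42 45
f 46 48 42
f 44 48 43
f 47 45 43
f 43 48 47
f 47 46 45
f 48 46 47
f 50 52 49
f 53 50 49
f 49 52 51
f 51 53 49
f 50 56 52
f 54 50 53
f 54 56 50
f 52 56 51
f 55 53 51
f 51 56 55
f 55 54 53
f 56 54 55



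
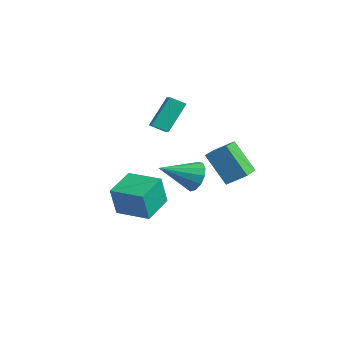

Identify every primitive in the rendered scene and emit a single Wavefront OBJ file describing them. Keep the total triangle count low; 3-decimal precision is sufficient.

v -3.528 -0.602 1.351
v -3.737 0.613 2.901
v -4.259 -0.283 1.003
v -4.467 0.932 2.552
v -3.033 0.048 0.908
v -3.241 1.263 2.457
v -3.763 0.367 0.559
v -3.972 1.582 2.109
v 2.9 -0.832 -0.095
v 1.781 -1.234 1.5
v 1.836 0.452 -0.518
v 0.718 0.05 1.078
v 3.542 -0.09 0.542
v 2.424 -0.492 2.138
v 2.479 1.194 0.12
v 1.36 0.792 1.715
v -1.966 -3.753 -3.178
v -1.832 -4.195 -1.5
v -2.7 -2.19 -2.708
v -2.566 -2.632 -1.03
v -0.294 -2.988 -3.11
v -0.16 -3.43 -1.432
v -1.028 -1.425 -2.64
v -0.894 -1.867 -0.962
v 0.199 -0.639 -0.717
v 0.732 -0.445 0.019
v -0.339 -2.401 0.137
v 0.258 -0.249 0.125
v -0.236 -0.177 -0.037
v -0.591 -0.252 -0.415
v -0.696 -0.45 -0.889
v -0.516 -0.708 -1.308
v -0.11 -0.944 -1.54
v 0.394 -1.084 -1.51
v 0.836 -1.082 -1.229
v 1.076 -0.94 -0.785
v 1.037 -0.702 -0.32
f 2 4 1
f 5 2 1
f 1 4 3
f 3 5 1
f 2 8 4
f 6 2 5
f 6 8 2
f 4 8 3
f 7 5 3
f 3 8 7
f 7 6 5
f 8 6 7
f 10 12 9
f 13 10 9
f 9 12 11
f 11 13 9
f 10 16 12
f 14 10 13
f 14 16 10
f 12 16 11
f 15 13 11
f 11 16 15
f 15 14 13
f 16 14 15
f 18 20 17
f 21 18 17
f 17 20 19
f 19 21 17
f 18 24 20
f 22 18 21
f 22 24 18
f 20 24 19
f 23 21 19
f 19 24 23
f 23 22 21
f 24 22 23
f 26 25 28
f 26 28 27
f 28 25 29
f 28 29 27
f 29 25 30
f 29 30 27
f 30 25 31
f 30 31 27
f 31 25 32
f 31 32 27
f 32 25 33
f 32 33 27
f 33 25 34
f 33 34 27
f 34 25 35
f 34 35 27
f 35 25 36
f 35 36 27
f 36 25 37
f 36 37 27
f 37 25 26
f 37 26 27



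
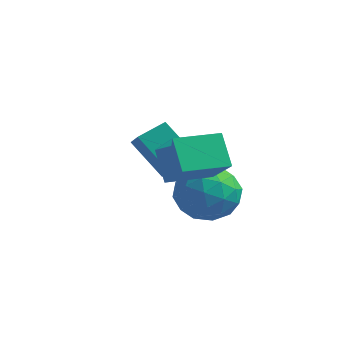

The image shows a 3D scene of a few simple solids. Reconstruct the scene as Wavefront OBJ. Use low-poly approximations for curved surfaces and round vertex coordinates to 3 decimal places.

v -0.775 1.544 -1.24
v 0.447 0.939 -0.176
v 0.022 3.057 -1.294
v 1.243 2.451 -0.229
v -0.023 1.109 -2.351
v 1.198 0.503 -1.286
v 0.773 2.621 -2.404
v 1.995 2.016 -1.34
v 0.709 4.099 -3.563
v 1.297 3.159 -3.028
v -0.857 2.921 -3.912
v -0.269 1.981 -3.377
v -0.653 2.933 -2.699
v 0.314 3.661 -2.483
v 0.126 2.419 -4.457
v 1.093 3.147 -4.241
v 0.936 2.121 -3.58
v 0.454 2.439 -2.494
v -0.014 3.641 -4.446
v -0.496 3.959 -3.36
v 1.14 3.732 -3.265
v -0.7 2.348 -3.675
v -0.926 2.907 -3.277
v -0.581 2.355 -2.962
v 0.563 4.027 -2.945
v 0.908 3.475 -2.63
v -0.238 3.342 -2.437
v -0.468 2.605 -4.31
v -0.123 2.053 -3.995
v 1.021 3.725 -3.978
v 1.366 3.173 -3.663
v 0.678 2.738 -4.503
v 1.274 2.57 -3.275
v 0.353 1.878 -3.48
v 0.585 2.135 -4.115
v 1.154 2.563 -3.988
v 0.991 2.757 -2.636
v 0.07 2.065 -2.842
v -0.156 2.624 -2.443
v 0.413 3.052 -2.316
v 0.779 2.147 -2.961
v 0.37 4.015 -4.098
v -0.551 3.323 -4.304
v 0.027 3.028 -4.624
v 0.596 3.456 -4.497
v 0.087 4.202 -3.46
v -0.834 3.51 -3.665
v -0.714 3.517 -2.952
v -0.145 3.945 -2.825
v -0.339 3.933 -3.979
v -2.3 3.748 -3.714
v -3.545 3.57 -2.344
v -1.912 4.742 -3.233
v -3.158 4.564 -1.863
v -1.362 3.016 -2.957
v -2.608 2.838 -1.587
v -0.975 4.01 -2.476
v -2.22 3.832 -1.106
f 2 4 1
f 5 2 1
f 1 4 3
f 3 5 1
f 2 8 4
f 6 2 5
f 6 8 2
f 4 8 3
f 7 5 3
f 3 8 7
f 7 6 5
f 8 6 7
f 9 46 25
f 46 20 49
f 25 49 14
f 46 49 25
f 9 25 21
f 25 14 26
f 21 26 10
f 25 26 21
f 9 21 30
f 21 10 31
f 30 31 16
f 21 31 30
f 9 30 42
f 30 16 45
f 42 45 19
f 30 45 42
f 9 42 46
f 42 19 50
f 46 50 20
f 42 50 46
f 10 26 37
f 26 14 40
f 37 40 18
f 26 40 37
f 14 49 27
f 49 20 48
f 27 48 13
f 49 48 27
f 20 50 47
f 50 19 43
f 47 43 11
f 50 43 47
f 19 45 44
f 45 16 32
f 44 32 15
f 45 32 44
f 16 31 36
f 31 10 33
f 36 33 17
f 31 33 36
f 12 38 24
f 38 18 39
f 24 39 13
f 38 39 24
f 12 24 22
f 24 13 23
f 22 23 11
f 24 23 22
f 12 22 29
f 22 11 28
f 29 28 15
f 22 28 29
f 12 29 34
f 29 15 35
f 34 35 17
f 29 35 34
f 12 34 38
f 34 17 41
f 38 41 18
f 34 41 38
f 13 39 27
f 39 18 40
f 27 40 14
f 39 40 27
f 11 23 47
f 23 13 48
f 47 48 20
f 23 48 47
f 15 28 44
f 28 11 43
f 44 43 19
f 28 43 44
f 17 35 36
f 35 15 32
f 36 32 16
f 35 32 36
f 18 41 37
f 41 17 33
f 37 33 10
f 41 33 37
f 52 54 51
f 55 52 51
f 51 54 53
f 53 55 51
f 52 58 54
f 56 52 55
f 56 58 52
f 54 58 53
f 57 55 53
f 53 58 57
f 57 56 55
f 58 56 57



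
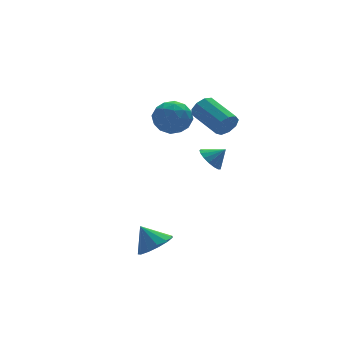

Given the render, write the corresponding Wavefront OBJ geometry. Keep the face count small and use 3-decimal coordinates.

v 2.332 -1.144 2.66
v 2.575 -0.886 2.056
v 2.112 0.821 2.597
v 1.868 0.564 3.2
v 2.112 -0.998 2.011
v 1.648 0.709 2.552
v 1.751 -1.178 2.27
v 1.288 0.53 2.811
v 1.662 -1.342 2.711
v 1.199 0.366 3.252
v 1.887 -1.413 3.128
v 1.423 0.294 3.669
v 2.319 -1.358 3.326
v 1.856 0.349 3.867
v 2.758 -1.203 3.212
v 2.294 0.504 3.753
v 2.997 -1.02 2.84
v 2.533 0.687 3.381
v 2.925 -0.895 2.383
v 2.461 0.812 2.924
v 2.474 0.968 -0.74
v 2.974 0.841 -1.325
v 3.186 0.732 -0.08
v 3.02 1.203 -1.246
v 2.94 1.511 -1.05
v 2.754 1.694 -0.784
v 2.504 1.712 -0.507
v 2.247 1.559 -0.284
v 2.041 1.27 -0.166
v 1.935 0.913 -0.179
v 1.952 0.568 -0.321
v 2.089 0.314 -0.558
v 2.314 0.211 -0.838
v 2.575 0.281 -1.095
v 2.813 0.508 -1.271
v -2.069 -2.866 -3.451
v -1.178 -2.747 -3.114
v -2.551 -2.214 -2.409
v -1.281 -2.319 -3.429
v -1.633 -2.065 -3.751
v -2.124 -2.065 -3.977
v -2.598 -2.32 -4.037
v -2.904 -2.748 -3.911
v -2.944 -3.213 -3.638
v -2.707 -3.568 -3.306
v -2.268 -3.701 -3.02
v -1.765 -3.568 -2.871
v -1.359 -3.212 -2.906
v 1.198 2.788 1.114
v 1.861 2.737 1.942
v 0.179 1.623 1.858
v 0.842 1.572 2.686
v 0.268 2.45 2.519
v 0.899 3.17 2.058
v 1.141 1.19 1.742
v 1.772 1.91 1.281
v 1.826 1.749 2.33
v 1.287 2.528 2.81
v 0.753 1.832 0.99
v 0.214 2.611 1.47
v 1.619 2.865 1.462
v 0.421 1.495 2.338
v 0.084 2.011 2.239
v 0.474 1.981 2.726
v 1.053 3.12 1.531
v 1.443 3.09 2.018
v 0.507 2.92 2.357
v 0.597 1.27 1.782
v 0.987 1.24 2.269
v 1.566 2.379 1.074
v 1.956 2.349 1.561
v 1.533 1.44 1.443
v 1.988 2.254 2.177
v 1.389 1.569 2.615
v 1.565 1.345 2.059
v 1.936 1.768 1.789
v 1.671 2.712 2.459
v 1.072 2.027 2.897
v 0.735 2.543 2.798
v 1.105 2.966 2.528
v 1.651 2.131 2.687
v 0.968 2.333 0.903
v 0.369 1.648 1.341
v 0.935 1.394 1.272
v 1.305 1.817 1.002
v 0.651 2.791 1.185
v 0.052 2.106 1.623
v 0.104 2.592 2.011
v 0.475 3.015 1.741
v 0.389 2.229 1.113
f 2 1 5
f 2 5 3
f 3 5 6
f 3 6 4
f 5 1 7
f 5 7 6
f 6 7 8
f 6 8 4
f 7 1 9
f 7 9 8
f 8 9 10
f 8 10 4
f 9 1 11
f 9 11 10
f 10 11 12
f 10 12 4
f 11 1 13
f 11 13 12
f 12 13 14
f 12 14 4
f 13 1 15
f 13 15 14
f 14 15 16
f 14 16 4
f 15 1 17
f 15 17 16
f 16 17 18
f 16 18 4
f 17 1 19
f 17 19 18
f 18 19 20
f 18 20 4
f 19 1 2
f 19 2 20
f 20 2 3
f 20 3 4
f 22 21 24
f 22 24 23
f 24 21 25
f 24 25 23
f 25 21 26
f 25 26 23
f 26 21 27
f 26 27 23
f 27 21 28
f 27 28 23
f 28 21 29
f 28 29 23
f 29 21 30
f 29 30 23
f 30 21 31
f 30 31 23
f 31 21 32
f 31 32 23
f 32 21 33
f 32 33 23
f 33 21 34
f 33 34 23
f 34 21 35
f 34 35 23
f 35 21 22
f 35 22 23
f 37 36 39
f 37 39 38
f 39 36 40
f 39 40 38
f 40 36 41
f 40 41 38
f 41 36 42
f 41 42 38
f 42 36 43
f 42 43 38
f 43 36 44
f 43 44 38
f 44 36 45
f 44 45 38
f 45 36 46
f 45 46 38
f 46 36 47
f 46 47 38
f 47 36 48
f 47 48 38
f 48 36 37
f 48 37 38
f 49 86 65
f 86 60 89
f 65 89 54
f 86 89 65
f 49 65 61
f 65 54 66
f 61 66 50
f 65 66 61
f 49 61 70
f 61 50 71
f 70 71 56
f 61 71 70
f 49 70 82
f 70 56 85
f 82 85 59
f 70 85 82
f 49 82 86
f 82 59 90
f 86 90 60
f 82 90 86
f 50 66 77
f 66 54 80
f 77 80 58
f 66 80 77
f 54 89 67
f 89 60 88
f 67 88 53
f 89 88 67
f 60 90 87
f 90 59 83
f 87 83 51
f 90 83 87
f 59 85 84
f 85 56 72
f 84 72 55
f 85 72 84
f 56 71 76
f 71 50 73
f 76 73 57
f 71 73 76
f 52 78 64
f 78 58 79
f 64 79 53
f 78 79 64
f 52 64 62
f 64 53 63
f 62 63 51
f 64 63 62
f 52 62 69
f 62 51 68
f 69 68 55
f 62 68 69
f 52 69 74
f 69 55 75
f 74 75 57
f 69 75 74
f 52 74 78
f 74 57 81
f 78 81 58
f 74 81 78
f 53 79 67
f 79 58 80
f 67 80 54
f 79 80 67
f 51 63 87
f 63 53 88
f 87 88 60
f 63 88 87
f 55 68 84
f 68 51 83
f 84 83 59
f 68 83 84
f 57 75 76
f 75 55 72
f 76 72 56
f 75 72 76
f 58 81 77
f 81 57 73
f 77 73 50
f 81 73 77



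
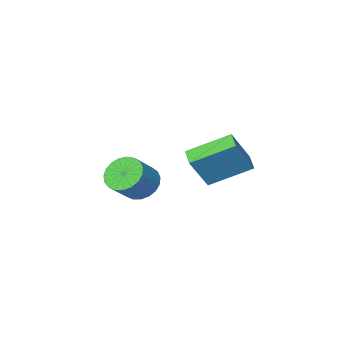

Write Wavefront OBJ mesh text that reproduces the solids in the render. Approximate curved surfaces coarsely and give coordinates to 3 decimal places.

v -2.057 -2.74 -0.887
v -1.546 -2.455 -1.558
v -0.573 -2.095 -0.664
v -1.083 -2.38 0.007
v -1.738 -2.15 -1.472
v -0.764 -1.79 -0.578
v -1.984 -1.947 -1.285
v -1.011 -1.587 -0.391
v -2.244 -1.882 -1.029
v -1.27 -1.521 -0.135
v -2.471 -1.964 -0.749
v -1.497 -1.604 0.145
v -2.626 -2.181 -0.492
v -1.652 -1.821 0.402
v -2.683 -2.495 -0.304
v -1.709 -2.134 0.59
v -2.632 -2.85 -0.216
v -1.658 -2.49 0.677
v -2.481 -3.187 -0.245
v -1.507 -2.827 0.649
v -2.257 -3.447 -0.384
v -1.283 -3.087 0.51
v -1.998 -3.584 -0.611
v -1.025 -3.224 0.283
v -1.75 -3.575 -0.885
v -0.776 -3.215 0.009
v -1.554 -3.422 -1.159
v -0.581 -3.062 -0.265
v -1.446 -3.151 -1.387
v -0.472 -2.791 -0.493
v -1.443 -2.809 -1.528
v -0.469 -2.449 -0.634
v -2.646 1.099 1.047
v -4.135 1.92 1.917
v -2.359 1.873 0.808
v -3.848 2.695 1.678
v -1.772 1.205 2.442
v -3.261 2.027 3.312
v -1.485 1.98 2.203
v -2.974 2.801 3.073
f 2 1 5
f 2 5 3
f 3 5 6
f 3 6 4
f 5 1 7
f 5 7 6
f 6 7 8
f 6 8 4
f 7 1 9
f 7 9 8
f 8 9 10
f 8 10 4
f 9 1 11
f 9 11 10
f 10 11 12
f 10 12 4
f 11 1 13
f 11 13 12
f 12 13 14
f 12 14 4
f 13 1 15
f 13 15 14
f 14 15 16
f 14 16 4
f 15 1 17
f 15 17 16
f 16 17 18
f 16 18 4
f 17 1 19
f 17 19 18
f 18 19 20
f 18 20 4
f 19 1 21
f 19 21 20
f 20 21 22
f 20 22 4
f 21 1 23
f 21 23 22
f 22 23 24
f 22 24 4
f 23 1 25
f 23 25 24
f 24 25 26
f 24 26 4
f 25 1 27
f 25 27 26
f 26 27 28
f 26 28 4
f 27 1 29
f 27 29 28
f 28 29 30
f 28 30 4
f 29 1 31
f 29 31 30
f 30 31 32
f 30 32 4
f 31 1 2
f 31 2 32
f 32 2 3
f 32 3 4
f 34 36 33
f 37 34 33
f 33 36 35
f 35 37 33
f 34 40 36
f 38 34 37
f 38 40 34
f 36 40 35
f 39 37 35
f 35 40 39
f 39 38 37
f 40 38 39



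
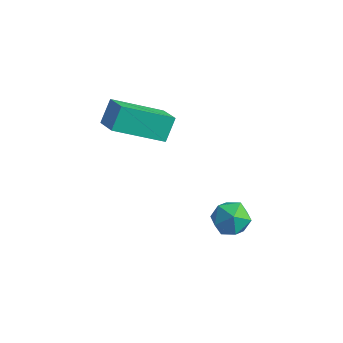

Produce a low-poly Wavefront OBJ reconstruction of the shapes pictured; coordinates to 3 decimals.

v 0.046 2.357 -3.028
v 0.342 2.796 -3.39
v 0.878 2.304 -2.41
v 1.174 2.743 -2.772
v 0.671 2.911 -2.412
v 0.156 2.944 -2.794
v 1.064 2.156 -3.006
v 0.549 2.189 -3.388
v 0.971 2.672 -3.376
v 0.728 3.138 -3.01
v 0.492 1.962 -2.79
v 0.249 2.428 -2.424
v -3.01 1.337 0.262
v -3.073 1.855 0.895
v -2.039 2.473 -0.571
v -2.103 2.991 0.062
v -2.337 1.009 0.598
v -2.401 1.527 1.231
v -1.367 2.145 -0.235
v -1.43 2.663 0.398
f 1 12 6
f 1 6 2
f 1 2 8
f 1 8 11
f 1 11 12
f 2 6 10
f 6 12 5
f 12 11 3
f 11 8 7
f 8 2 9
f 4 10 5
f 4 5 3
f 4 3 7
f 4 7 9
f 4 9 10
f 5 10 6
f 3 5 12
f 7 3 11
f 9 7 8
f 10 9 2
f 14 16 13
f 17 14 13
f 13 16 15
f 15 17 13
f 14 20 16
f 18 14 17
f 18 20 14
f 16 20 15
f 19 17 15
f 15 20 19
f 19 18 17
f 20 18 19



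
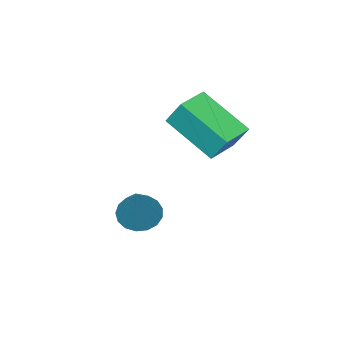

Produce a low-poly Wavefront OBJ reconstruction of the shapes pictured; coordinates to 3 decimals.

v 2.487 -2.434 -1.936
v 2.986 -2.112 -2.361
v 3.453 -1.666 -0.224
v 2.736 -1.871 -2.329
v 2.428 -1.758 -2.206
v 2.135 -1.801 -2.021
v 1.922 -1.988 -1.817
v 1.839 -2.278 -1.64
v 1.904 -2.603 -1.531
v 2.103 -2.89 -1.515
v 2.39 -3.072 -1.595
v 2.7 -3.108 -1.753
v 2.96 -2.99 -1.953
v 3.113 -2.744 -2.149
v 3.122 -2.428 -2.297
v 0.268 -2.422 1.75
v 0.228 -1.846 2.687
v 0.106 -0.735 0.707
v 0.067 -0.159 1.643
v 1.413 -2.321 1.737
v 1.374 -1.745 2.673
v 1.252 -0.634 0.693
v 1.212 -0.058 1.63
f 2 1 4
f 2 4 3
f 4 1 5
f 4 5 3
f 5 1 6
f 5 6 3
f 6 1 7
f 6 7 3
f 7 1 8
f 7 8 3
f 8 1 9
f 8 9 3
f 9 1 10
f 9 10 3
f 10 1 11
f 10 11 3
f 11 1 12
f 11 12 3
f 12 1 13
f 12 13 3
f 13 1 14
f 13 14 3
f 14 1 15
f 14 15 3
f 15 1 2
f 15 2 3
f 17 19 16
f 20 17 16
f 16 19 18
f 18 20 16
f 17 23 19
f 21 17 20
f 21 23 17
f 19 23 18
f 22 20 18
f 18 23 22
f 22 21 20
f 23 21 22



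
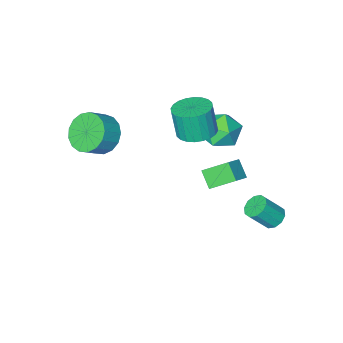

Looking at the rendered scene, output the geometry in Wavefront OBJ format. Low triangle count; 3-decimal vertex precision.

v 1.458 -3.714 2.531
v 2.03 -4.348 1.886
v 2.914 -4.261 2.585
v 2.342 -3.626 3.229
v 2.124 -3.877 1.709
v 3.008 -3.79 2.408
v 2.065 -3.368 1.72
v 2.949 -3.281 2.419
v 1.867 -2.939 1.916
v 2.751 -2.851 2.615
v 1.575 -2.687 2.254
v 2.459 -2.599 2.952
v 1.257 -2.67 2.654
v 2.141 -2.583 3.353
v 0.985 -2.892 3.027
v 1.868 -2.805 3.725
v 0.821 -3.303 3.285
v 1.704 -3.215 3.984
v 0.803 -3.808 3.371
v 1.686 -3.72 4.07
v 0.935 -4.291 3.264
v 1.819 -4.203 3.963
v 1.187 -4.642 2.99
v 2.071 -4.554 3.688
v 1.501 -4.78 2.61
v 2.385 -4.692 3.308
v 1.806 -4.674 2.211
v 2.689 -4.587 2.91
v -3.073 -1.517 -0.588
v -3.978 -0.699 0.231
v -2.978 -0.735 -1.266
v -3.884 0.084 -0.448
v -2.196 -1.124 -0.012
v -3.102 -0.305 0.806
v -2.102 -0.341 -0.691
v -3.007 0.477 0.128
v -4.355 -1.01 2.289
v -3.672 -0.621 1.529
v -3.308 -2.419 2.511
v -2.625 -2.03 1.751
v -2.716 -1.522 2.715
v -3.364 -0.652 2.578
v -3.616 -2.388 1.462
v -4.264 -1.518 1.325
v -3.215 -1.473 1.018
v -2.659 -0.938 1.793
v -4.321 -2.102 2.247
v -3.765 -1.567 3.022
v -3.982 2.14 -1.77
v -3.7 1.687 -2.142
v -2.876 1.348 -1.101
v -3.158 1.8 -0.73
v -3.497 2.031 -2.19
v -2.673 1.691 -1.149
v -3.48 2.416 -2.077
v -2.656 2.077 -1.037
v -3.655 2.696 -1.848
v -2.831 2.357 -0.807
v -3.954 2.763 -1.589
v -3.13 2.424 -0.548
v -4.264 2.592 -1.399
v -3.44 2.253 -0.358
v -4.467 2.249 -1.351
v -3.643 1.909 -0.31
v -4.484 1.863 -1.463
v -3.66 1.524 -0.423
v -4.309 1.583 -1.693
v -3.485 1.244 -0.652
v -4.01 1.516 -1.952
v -3.186 1.177 -0.911
v -2.107 -1.379 2.76
v -1.498 -0.649 2.893
v -1.425 -0.991 4.433
v -2.033 -1.721 4.3
v -1.828 -0.48 2.946
v -1.755 -0.821 4.487
v -2.2 -0.447 2.971
v -2.127 -0.789 4.512
v -2.558 -0.557 2.963
v -2.485 -0.899 4.504
v -2.848 -0.792 2.925
v -2.774 -1.133 4.466
v -3.024 -1.116 2.862
v -2.951 -1.458 4.402
v -3.061 -1.48 2.783
v -2.988 -1.822 4.323
v -2.953 -1.829 2.7
v -2.879 -2.171 4.241
v -2.715 -2.109 2.627
v -2.642 -2.451 4.167
v -2.385 -2.279 2.573
v -2.312 -2.62 4.114
v -2.013 -2.311 2.548
v -1.94 -2.653 4.089
v -1.655 -2.201 2.556
v -1.582 -2.543 4.097
v -1.366 -1.967 2.594
v -1.292 -2.308 4.135
v -1.189 -1.642 2.658
v -1.116 -1.984 4.198
v -1.152 -1.278 2.737
v -1.079 -1.62 4.277
v -1.261 -0.929 2.819
v -1.187 -1.271 4.36
f 2 1 5
f 2 5 3
f 3 5 6
f 3 6 4
f 5 1 7
f 5 7 6
f 6 7 8
f 6 8 4
f 7 1 9
f 7 9 8
f 8 9 10
f 8 10 4
f 9 1 11
f 9 11 10
f 10 11 12
f 10 12 4
f 11 1 13
f 11 13 12
f 12 13 14
f 12 14 4
f 13 1 15
f 13 15 14
f 14 15 16
f 14 16 4
f 15 1 17
f 15 17 16
f 16 17 18
f 16 18 4
f 17 1 19
f 17 19 18
f 18 19 20
f 18 20 4
f 19 1 21
f 19 21 20
f 20 21 22
f 20 22 4
f 21 1 23
f 21 23 22
f 22 23 24
f 22 24 4
f 23 1 25
f 23 25 24
f 24 25 26
f 24 26 4
f 25 1 27
f 25 27 26
f 26 27 28
f 26 28 4
f 27 1 2
f 27 2 28
f 28 2 3
f 28 3 4
f 30 32 29
f 33 30 29
f 29 32 31
f 31 33 29
f 30 36 32
f 34 30 33
f 34 36 30
f 32 36 31
f 35 33 31
f 31 36 35
f 35 34 33
f 36 34 35
f 37 48 42
f 37 42 38
f 37 38 44
f 37 44 47
f 37 47 48
f 38 42 46
f 42 48 41
f 48 47 39
f 47 44 43
f 44 38 45
f 40 46 41
f 40 41 39
f 40 39 43
f 40 43 45
f 40 45 46
f 41 46 42
f 39 41 48
f 43 39 47
f 45 43 44
f 46 45 38
f 50 49 53
f 50 53 51
f 51 53 54
f 51 54 52
f 53 49 55
f 53 55 54
f 54 55 56
f 54 56 52
f 55 49 57
f 55 57 56
f 56 57 58
f 56 58 52
f 57 49 59
f 57 59 58
f 58 59 60
f 58 60 52
f 59 49 61
f 59 61 60
f 60 61 62
f 60 62 52
f 61 49 63
f 61 63 62
f 62 63 64
f 62 64 52
f 63 49 65
f 63 65 64
f 64 65 66
f 64 66 52
f 65 49 67
f 65 67 66
f 66 67 68
f 66 68 52
f 67 49 69
f 67 69 68
f 68 69 70
f 68 70 52
f 69 49 50
f 69 50 70
f 70 50 51
f 70 51 52
f 72 71 75
f 72 75 73
f 73 75 76
f 73 76 74
f 75 71 77
f 75 77 76
f 76 77 78
f 76 78 74
f 77 71 79
f 77 79 78
f 78 79 80
f 78 80 74
f 79 71 81
f 79 81 80
f 80 81 82
f 80 82 74
f 81 71 83
f 81 83 82
f 82 83 84
f 82 84 74
f 83 71 85
f 83 85 84
f 84 85 86
f 84 86 74
f 85 71 87
f 85 87 86
f 86 87 88
f 86 88 74
f 87 71 89
f 87 89 88
f 88 89 90
f 88 90 74
f 89 71 91
f 89 91 90
f 90 91 92
f 90 92 74
f 91 71 93
f 91 93 92
f 92 93 94
f 92 94 74
f 93 71 95
f 93 95 94
f 94 95 96
f 94 96 74
f 95 71 97
f 95 97 96
f 96 97 98
f 96 98 74
f 97 71 99
f 97 99 98
f 98 99 100
f 98 100 74
f 99 71 101
f 99 101 100
f 100 101 102
f 100 102 74
f 101 71 103
f 101 103 102
f 102 103 104
f 102 104 74
f 103 71 72
f 103 72 104
f 104 72 73
f 104 73 74



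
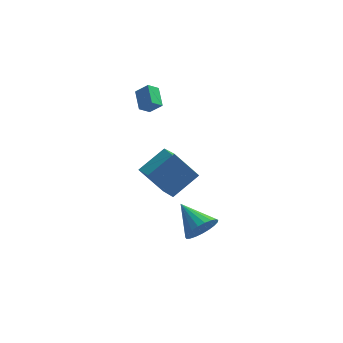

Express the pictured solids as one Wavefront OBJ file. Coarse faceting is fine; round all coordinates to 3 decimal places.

v 2.478 -2.368 -3.498
v 3.196 -2.273 -2.779
v 1.362 -1.012 -2.562
v 3.315 -1.98 -3.062
v 3.289 -1.754 -3.42
v 3.123 -1.634 -3.791
v 2.846 -1.641 -4.112
v 2.505 -1.774 -4.327
v 2.159 -2.009 -4.398
v 1.869 -2.306 -4.314
v 1.684 -2.614 -4.088
v 1.636 -2.88 -3.761
v 1.734 -3.057 -3.388
v 1.96 -3.114 -3.034
v 2.277 -3.043 -2.761
v 2.627 -2.855 -2.614
v 2.953 -2.583 -2.621
v -0.856 1.551 3.049
v -1.091 2.693 3.648
v -0.31 1.907 2.585
v -0.545 3.048 3.183
v -0.175 1.352 3.697
v -0.41 2.493 4.295
v 0.371 1.707 3.232
v 0.136 2.849 3.831
v -0.751 -2.523 1.24
v -0.217 -3.808 1.774
v 0.536 -1.588 2.204
v 1.069 -2.873 2.738
v 0.491 -2.647 -0.298
v 1.024 -3.932 0.236
v 1.777 -1.712 0.666
v 2.311 -2.997 1.2
f 2 1 4
f 2 4 3
f 4 1 5
f 4 5 3
f 5 1 6
f 5 6 3
f 6 1 7
f 6 7 3
f 7 1 8
f 7 8 3
f 8 1 9
f 8 9 3
f 9 1 10
f 9 10 3
f 10 1 11
f 10 11 3
f 11 1 12
f 11 12 3
f 12 1 13
f 12 13 3
f 13 1 14
f 13 14 3
f 14 1 15
f 14 15 3
f 15 1 16
f 15 16 3
f 16 1 17
f 16 17 3
f 17 1 2
f 17 2 3
f 19 21 18
f 22 19 18
f 18 21 20
f 20 22 18
f 19 25 21
f 23 19 22
f 23 25 19
f 21 25 20
f 24 22 20
f 20 25 24
f 24 23 22
f 25 23 24
f 27 29 26
f 30 27 26
f 26 29 28
f 28 30 26
f 27 33 29
f 31 27 30
f 31 33 27
f 29 33 28
f 32 30 28
f 28 33 32
f 32 31 30
f 33 31 32



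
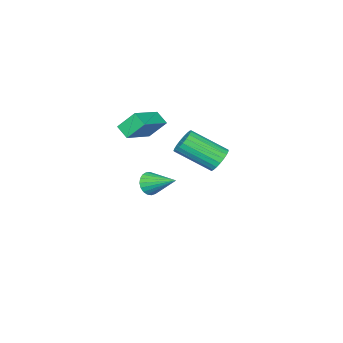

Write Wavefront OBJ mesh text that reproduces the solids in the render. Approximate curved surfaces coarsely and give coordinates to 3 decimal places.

v 3.428 4.19 2.577
v 4.107 4.377 2.293
v 5.031 2.797 3.458
v 4.352 2.61 3.743
v 4.092 4.559 2.551
v 5.016 2.979 3.716
v 3.962 4.677 2.814
v 4.886 3.096 3.979
v 3.739 4.71 3.036
v 4.663 3.13 4.201
v 3.463 4.654 3.178
v 4.387 3.074 4.344
v 3.181 4.517 3.217
v 4.105 2.937 4.383
v 2.941 4.324 3.145
v 3.865 2.744 4.311
v 2.786 4.108 2.975
v 3.71 2.528 4.141
v 2.741 3.906 2.736
v 3.665 2.326 3.902
v 2.816 3.753 2.47
v 3.74 2.173 3.635
v 2.996 3.675 2.222
v 3.92 2.095 3.388
v 3.251 3.687 2.036
v 4.175 2.107 3.201
v 3.536 3.786 1.943
v 4.46 2.206 3.108
v 3.803 3.954 1.96
v 4.727 2.374 3.125
v 4.005 4.163 2.084
v 4.929 2.583 3.249
v 0.493 -2.982 -3.275
v 1.022 -2.696 -3.756
v 0.347 -1.278 -2.425
v 0.75 -2.64 -3.916
v 0.434 -2.643 -3.964
v 0.128 -2.705 -3.894
v -0.115 -2.814 -3.716
v -0.253 -2.953 -3.462
v -0.262 -3.096 -3.176
v -0.14 -3.22 -2.907
v 0.091 -3.303 -2.702
v 0.392 -3.33 -2.596
v 0.711 -3.297 -2.607
v 0.991 -3.209 -2.734
v 1.186 -3.083 -2.954
v 1.261 -2.939 -3.23
v 1.203 -2.802 -3.514
v -0.076 -2.945 1.943
v 1.888 -2.721 2.736
v 0.039 -2.173 1.438
v 2.004 -1.949 2.231
v 0.436 -3.711 0.889
v 2.401 -3.487 1.682
v 0.552 -2.939 0.384
v 2.516 -2.715 1.177
f 2 1 5
f 2 5 3
f 3 5 6
f 3 6 4
f 5 1 7
f 5 7 6
f 6 7 8
f 6 8 4
f 7 1 9
f 7 9 8
f 8 9 10
f 8 10 4
f 9 1 11
f 9 11 10
f 10 11 12
f 10 12 4
f 11 1 13
f 11 13 12
f 12 13 14
f 12 14 4
f 13 1 15
f 13 15 14
f 14 15 16
f 14 16 4
f 15 1 17
f 15 17 16
f 16 17 18
f 16 18 4
f 17 1 19
f 17 19 18
f 18 19 20
f 18 20 4
f 19 1 21
f 19 21 20
f 20 21 22
f 20 22 4
f 21 1 23
f 21 23 22
f 22 23 24
f 22 24 4
f 23 1 25
f 23 25 24
f 24 25 26
f 24 26 4
f 25 1 27
f 25 27 26
f 26 27 28
f 26 28 4
f 27 1 29
f 27 29 28
f 28 29 30
f 28 30 4
f 29 1 31
f 29 31 30
f 30 31 32
f 30 32 4
f 31 1 2
f 31 2 32
f 32 2 3
f 32 3 4
f 34 33 36
f 34 36 35
f 36 33 37
f 36 37 35
f 37 33 38
f 37 38 35
f 38 33 39
f 38 39 35
f 39 33 40
f 39 40 35
f 40 33 41
f 40 41 35
f 41 33 42
f 41 42 35
f 42 33 43
f 42 43 35
f 43 33 44
f 43 44 35
f 44 33 45
f 44 45 35
f 45 33 46
f 45 46 35
f 46 33 47
f 46 47 35
f 47 33 48
f 47 48 35
f 48 33 49
f 48 49 35
f 49 33 34
f 49 34 35
f 51 53 50
f 54 51 50
f 50 53 52
f 52 54 50
f 51 57 53
f 55 51 54
f 55 57 51
f 53 57 52
f 56 54 52
f 52 57 56
f 56 55 54
f 57 55 56



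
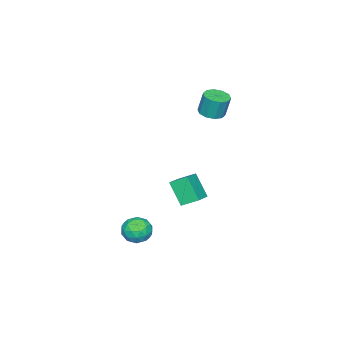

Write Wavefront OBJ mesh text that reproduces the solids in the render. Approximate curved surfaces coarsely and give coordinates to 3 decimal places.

v -2.103 -2.493 -2.616
v -2.469 -1.522 -2.033
v -1.781 -1.514 -4.043
v -2.147 -0.544 -3.46
v -0.833 -2.276 -2.18
v -1.199 -1.306 -1.597
v -0.511 -1.298 -3.607
v -0.877 -0.327 -3.024
v 2.199 -1.65 -4.225
v 2.994 -1.137 -4.265
v 2.986 -2.823 -3.635
v 3.781 -2.31 -3.675
v 3.099 -2.078 -3.062
v 2.612 -1.353 -3.427
v 3.368 -2.607 -4.473
v 2.881 -1.882 -4.838
v 3.716 -1.729 -4.419
v 3.55 -1.402 -3.547
v 2.43 -2.558 -4.353
v 2.264 -2.231 -3.481
v 2.527 -1.29 -4.297
v 3.453 -2.67 -3.603
v 3.052 -2.533 -3.243
v 3.519 -2.232 -3.267
v 2.303 -1.417 -3.804
v 2.77 -1.116 -3.828
v 2.832 -1.669 -3.12
v 3.21 -2.844 -4.072
v 3.677 -2.543 -4.096
v 2.461 -1.728 -4.633
v 2.928 -1.427 -4.657
v 3.148 -2.291 -4.78
v 3.419 -1.337 -4.411
v 3.882 -2.027 -4.064
v 3.639 -2.201 -4.533
v 3.353 -1.775 -4.748
v 3.321 -1.145 -3.898
v 3.784 -1.834 -3.552
v 3.383 -1.698 -3.191
v 3.097 -1.271 -3.405
v 3.746 -1.493 -3.989
v 2.196 -2.126 -4.348
v 2.659 -2.815 -4.002
v 2.883 -2.689 -4.495
v 2.597 -2.262 -4.709
v 2.098 -1.933 -3.836
v 2.561 -2.623 -3.489
v 2.627 -2.185 -3.152
v 2.341 -1.759 -3.367
v 2.234 -2.467 -3.911
v -3.065 -0.873 2.899
v -2.359 -1.234 3.008
v -2.41 -0.908 4.41
v -3.115 -0.547 4.301
v -2.273 -0.759 2.901
v -2.323 -0.433 4.303
v -2.489 -0.328 2.793
v -2.539 -0.002 4.194
v -2.925 -0.105 2.725
v -2.975 0.221 4.127
v -3.415 -0.175 2.724
v -3.465 0.151 4.126
v -3.77 -0.512 2.79
v -3.821 -0.186 4.192
v -3.857 -0.987 2.897
v -3.907 -0.661 4.299
v -3.641 -1.418 3.006
v -3.691 -1.092 4.407
v -3.205 -1.641 3.073
v -3.255 -1.315 4.475
v -2.715 -1.571 3.074
v -2.765 -1.245 4.476
f 2 4 1
f 5 2 1
f 1 4 3
f 3 5 1
f 2 8 4
f 6 2 5
f 6 8 2
f 4 8 3
f 7 5 3
f 3 8 7
f 7 6 5
f 8 6 7
f 9 46 25
f 46 20 49
f 25 49 14
f 46 49 25
f 9 25 21
f 25 14 26
f 21 26 10
f 25 26 21
f 9 21 30
f 21 10 31
f 30 31 16
f 21 31 30
f 9 30 42
f 30 16 45
f 42 45 19
f 30 45 42
f 9 42 46
f 42 19 50
f 46 50 20
f 42 50 46
f 10 26 37
f 26 14 40
f 37 40 18
f 26 40 37
f 14 49 27
f 49 20 48
f 27 48 13
f 49 48 27
f 20 50 47
f 50 19 43
f 47 43 11
f 50 43 47
f 19 45 44
f 45 16 32
f 44 32 15
f 45 32 44
f 16 31 36
f 31 10 33
f 36 33 17
f 31 33 36
f 12 38 24
f 38 18 39
f 24 39 13
f 38 39 24
f 12 24 22
f 24 13 23
f 22 23 11
f 24 23 22
f 12 22 29
f 22 11 28
f 29 28 15
f 22 28 29
f 12 29 34
f 29 15 35
f 34 35 17
f 29 35 34
f 12 34 38
f 34 17 41
f 38 41 18
f 34 41 38
f 13 39 27
f 39 18 40
f 27 40 14
f 39 40 27
f 11 23 47
f 23 13 48
f 47 48 20
f 23 48 47
f 15 28 44
f 28 11 43
f 44 43 19
f 28 43 44
f 17 35 36
f 35 15 32
f 36 32 16
f 35 32 36
f 18 41 37
f 41 17 33
f 37 33 10
f 41 33 37
f 52 51 55
f 52 55 53
f 53 55 56
f 53 56 54
f 55 51 57
f 55 57 56
f 56 57 58
f 56 58 54
f 57 51 59
f 57 59 58
f 58 59 60
f 58 60 54
f 59 51 61
f 59 61 60
f 60 61 62
f 60 62 54
f 61 51 63
f 61 63 62
f 62 63 64
f 62 64 54
f 63 51 65
f 63 65 64
f 64 65 66
f 64 66 54
f 65 51 67
f 65 67 66
f 66 67 68
f 66 68 54
f 67 51 69
f 67 69 68
f 68 69 70
f 68 70 54
f 69 51 71
f 69 71 70
f 70 71 72
f 70 72 54
f 71 51 52
f 71 52 72
f 72 52 53
f 72 53 54

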